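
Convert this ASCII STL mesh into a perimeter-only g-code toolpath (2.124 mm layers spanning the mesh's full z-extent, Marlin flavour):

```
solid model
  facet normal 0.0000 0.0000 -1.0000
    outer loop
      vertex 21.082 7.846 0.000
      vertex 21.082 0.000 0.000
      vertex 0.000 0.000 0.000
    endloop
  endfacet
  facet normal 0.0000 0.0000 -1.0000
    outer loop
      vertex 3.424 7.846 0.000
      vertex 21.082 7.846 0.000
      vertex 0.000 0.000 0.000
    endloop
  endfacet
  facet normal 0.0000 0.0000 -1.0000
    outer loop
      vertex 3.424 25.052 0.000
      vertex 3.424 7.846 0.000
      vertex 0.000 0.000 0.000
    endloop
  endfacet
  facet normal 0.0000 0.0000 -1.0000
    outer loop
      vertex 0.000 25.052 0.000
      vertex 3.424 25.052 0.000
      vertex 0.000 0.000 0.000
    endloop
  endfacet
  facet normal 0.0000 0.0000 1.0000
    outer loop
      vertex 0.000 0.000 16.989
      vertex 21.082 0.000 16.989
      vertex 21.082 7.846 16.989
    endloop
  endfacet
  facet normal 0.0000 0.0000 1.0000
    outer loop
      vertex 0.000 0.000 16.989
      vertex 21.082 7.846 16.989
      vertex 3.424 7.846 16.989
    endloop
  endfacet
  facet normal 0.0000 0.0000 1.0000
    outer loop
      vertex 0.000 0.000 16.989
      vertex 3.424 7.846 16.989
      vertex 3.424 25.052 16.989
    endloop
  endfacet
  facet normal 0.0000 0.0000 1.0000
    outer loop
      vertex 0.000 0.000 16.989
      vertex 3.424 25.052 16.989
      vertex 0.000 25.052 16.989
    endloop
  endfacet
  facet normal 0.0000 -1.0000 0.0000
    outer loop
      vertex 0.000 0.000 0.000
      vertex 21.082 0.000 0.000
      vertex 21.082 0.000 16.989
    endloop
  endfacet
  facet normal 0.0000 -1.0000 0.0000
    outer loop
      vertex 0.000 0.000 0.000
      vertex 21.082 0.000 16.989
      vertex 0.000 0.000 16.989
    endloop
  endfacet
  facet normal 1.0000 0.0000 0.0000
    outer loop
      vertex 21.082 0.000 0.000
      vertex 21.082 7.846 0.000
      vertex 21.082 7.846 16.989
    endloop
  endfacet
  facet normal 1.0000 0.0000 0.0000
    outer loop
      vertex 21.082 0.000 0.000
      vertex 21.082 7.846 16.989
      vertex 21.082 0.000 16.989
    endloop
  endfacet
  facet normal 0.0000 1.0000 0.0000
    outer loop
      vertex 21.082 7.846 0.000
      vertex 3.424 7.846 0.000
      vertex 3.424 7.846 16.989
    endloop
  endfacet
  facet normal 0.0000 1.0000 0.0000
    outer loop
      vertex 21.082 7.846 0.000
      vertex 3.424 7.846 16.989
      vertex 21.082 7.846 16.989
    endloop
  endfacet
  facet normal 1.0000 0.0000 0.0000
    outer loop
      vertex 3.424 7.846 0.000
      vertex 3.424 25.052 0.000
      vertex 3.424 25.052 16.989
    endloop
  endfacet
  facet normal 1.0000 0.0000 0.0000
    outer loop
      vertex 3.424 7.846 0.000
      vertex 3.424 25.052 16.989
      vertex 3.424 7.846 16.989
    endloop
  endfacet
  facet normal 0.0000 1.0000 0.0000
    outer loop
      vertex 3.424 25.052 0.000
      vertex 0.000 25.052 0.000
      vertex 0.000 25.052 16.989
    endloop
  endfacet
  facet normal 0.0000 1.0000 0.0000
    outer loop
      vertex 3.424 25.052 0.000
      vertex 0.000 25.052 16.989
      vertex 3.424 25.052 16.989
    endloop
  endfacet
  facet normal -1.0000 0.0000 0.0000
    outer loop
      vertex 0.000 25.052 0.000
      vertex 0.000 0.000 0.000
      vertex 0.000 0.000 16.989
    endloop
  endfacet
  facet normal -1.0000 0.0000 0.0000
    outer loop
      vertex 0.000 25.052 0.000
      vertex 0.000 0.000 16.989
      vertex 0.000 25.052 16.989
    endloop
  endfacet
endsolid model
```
; perimeter-only toolpath
G21 ; units = mm
G90 ; absolute positioning
G28 ; home
; layer 1
G0 Z2.124
G0 X0.000 Y0.000
G1 X21.082 Y0.000
G1 X21.082 Y7.846
G1 X3.424 Y7.846
G1 X3.424 Y25.052
G1 X0.000 Y25.052
G1 X0.000 Y0.000
; layer 2
G0 Z4.247
G0 X0.000 Y0.000
G1 X21.082 Y0.000
G1 X21.082 Y7.846
G1 X3.424 Y7.846
G1 X3.424 Y25.052
G1 X0.000 Y25.052
G1 X0.000 Y0.000
; layer 3
G0 Z6.371
G0 X0.000 Y0.000
G1 X21.082 Y0.000
G1 X21.082 Y7.846
G1 X3.424 Y7.846
G1 X3.424 Y25.052
G1 X0.000 Y25.052
G1 X0.000 Y0.000
; layer 4
G0 Z8.495
G0 X0.000 Y0.000
G1 X21.082 Y0.000
G1 X21.082 Y7.846
G1 X3.424 Y7.846
G1 X3.424 Y25.052
G1 X0.000 Y25.052
G1 X0.000 Y0.000
; layer 5
G0 Z10.618
G0 X0.000 Y0.000
G1 X21.082 Y0.000
G1 X21.082 Y7.846
G1 X3.424 Y7.846
G1 X3.424 Y25.052
G1 X0.000 Y25.052
G1 X0.000 Y0.000
; layer 6
G0 Z12.742
G0 X0.000 Y0.000
G1 X21.082 Y0.000
G1 X21.082 Y7.846
G1 X3.424 Y7.846
G1 X3.424 Y25.052
G1 X0.000 Y25.052
G1 X0.000 Y0.000
; layer 7
G0 Z14.865
G0 X0.000 Y0.000
G1 X21.082 Y0.000
G1 X21.082 Y7.846
G1 X3.424 Y7.846
G1 X3.424 Y25.052
G1 X0.000 Y25.052
G1 X0.000 Y0.000
; layer 8
G0 Z16.989
G0 X0.000 Y0.000
G1 X21.082 Y0.000
G1 X21.082 Y7.846
G1 X3.424 Y7.846
G1 X3.424 Y25.052
G1 X0.000 Y25.052
G1 X0.000 Y0.000
M2 ; end

The solid is an L-shaped prism: outer 21.1 × 25.1 mm, arm thicknesses ≈ 7.85 mm (horizontal) and 3.42 mm (vertical), extruded 17 mm in z. Slicing at Δz = 2.124 mm — 8 equal slices spanning the solid's height, so layer i sits at z = i·h/8 — gives 8 non-empty perimeters. Each is a 6-segment closed polygon; G0 lifts to the layer z and rapids to the start vertex, then G1 traces the edges.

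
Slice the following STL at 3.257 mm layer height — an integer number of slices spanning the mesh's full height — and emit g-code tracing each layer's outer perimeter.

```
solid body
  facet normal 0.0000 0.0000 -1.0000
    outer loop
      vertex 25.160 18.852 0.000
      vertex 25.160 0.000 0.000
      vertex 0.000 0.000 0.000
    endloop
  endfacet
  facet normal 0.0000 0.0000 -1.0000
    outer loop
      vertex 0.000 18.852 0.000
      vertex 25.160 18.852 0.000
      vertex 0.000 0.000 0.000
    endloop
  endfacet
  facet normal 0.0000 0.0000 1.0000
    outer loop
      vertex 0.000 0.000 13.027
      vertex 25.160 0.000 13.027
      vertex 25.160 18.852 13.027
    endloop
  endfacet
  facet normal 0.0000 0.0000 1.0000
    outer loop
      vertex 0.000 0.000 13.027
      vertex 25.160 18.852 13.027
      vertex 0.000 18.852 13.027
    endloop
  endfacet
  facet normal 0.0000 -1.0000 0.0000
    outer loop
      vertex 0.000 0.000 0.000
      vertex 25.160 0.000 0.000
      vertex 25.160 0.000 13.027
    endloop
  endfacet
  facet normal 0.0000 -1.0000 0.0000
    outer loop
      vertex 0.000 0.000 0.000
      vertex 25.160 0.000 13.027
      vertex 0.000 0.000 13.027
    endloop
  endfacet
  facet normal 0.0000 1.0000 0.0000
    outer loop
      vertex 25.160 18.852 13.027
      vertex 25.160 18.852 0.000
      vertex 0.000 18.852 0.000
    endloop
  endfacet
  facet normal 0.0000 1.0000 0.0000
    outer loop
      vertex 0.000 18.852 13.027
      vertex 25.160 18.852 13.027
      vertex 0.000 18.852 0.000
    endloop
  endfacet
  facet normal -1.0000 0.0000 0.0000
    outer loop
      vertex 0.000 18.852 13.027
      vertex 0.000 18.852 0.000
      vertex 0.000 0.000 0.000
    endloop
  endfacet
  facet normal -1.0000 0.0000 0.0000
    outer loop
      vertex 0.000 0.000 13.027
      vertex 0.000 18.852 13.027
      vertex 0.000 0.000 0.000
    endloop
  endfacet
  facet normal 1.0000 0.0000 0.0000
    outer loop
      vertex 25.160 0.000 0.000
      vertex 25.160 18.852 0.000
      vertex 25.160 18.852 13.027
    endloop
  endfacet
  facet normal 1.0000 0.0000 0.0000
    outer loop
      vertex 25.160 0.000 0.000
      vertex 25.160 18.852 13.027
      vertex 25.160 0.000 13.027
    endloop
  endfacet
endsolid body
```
; perimeter-only toolpath
G21 ; units = mm
G90 ; absolute positioning
G28 ; home
; layer 1
G0 Z3.257
G0 X0.000 Y0.000
G1 X25.160 Y0.000
G1 X25.160 Y18.852
G1 X0.000 Y18.852
G1 X0.000 Y0.000
; layer 2
G0 Z6.513
G0 X0.000 Y0.000
G1 X25.160 Y0.000
G1 X25.160 Y18.852
G1 X0.000 Y18.852
G1 X0.000 Y0.000
; layer 3
G0 Z9.770
G0 X0.000 Y0.000
G1 X25.160 Y0.000
G1 X25.160 Y18.852
G1 X0.000 Y18.852
G1 X0.000 Y0.000
; layer 4
G0 Z13.027
G0 X0.000 Y0.000
G1 X25.160 Y0.000
G1 X25.160 Y18.852
G1 X0.000 Y18.852
G1 X0.000 Y0.000
M2 ; end

The solid is a rectangular box, roughly 25.2 × 18.9 mm footprint and 13 mm tall. Slicing at Δz = 3.257 mm — 4 equal slices spanning the solid's height, so layer i sits at z = i·h/4 — gives 4 non-empty perimeters. Each is a 4-segment closed polygon; G0 lifts to the layer z and rapids to the start vertex, then G1 traces the edges.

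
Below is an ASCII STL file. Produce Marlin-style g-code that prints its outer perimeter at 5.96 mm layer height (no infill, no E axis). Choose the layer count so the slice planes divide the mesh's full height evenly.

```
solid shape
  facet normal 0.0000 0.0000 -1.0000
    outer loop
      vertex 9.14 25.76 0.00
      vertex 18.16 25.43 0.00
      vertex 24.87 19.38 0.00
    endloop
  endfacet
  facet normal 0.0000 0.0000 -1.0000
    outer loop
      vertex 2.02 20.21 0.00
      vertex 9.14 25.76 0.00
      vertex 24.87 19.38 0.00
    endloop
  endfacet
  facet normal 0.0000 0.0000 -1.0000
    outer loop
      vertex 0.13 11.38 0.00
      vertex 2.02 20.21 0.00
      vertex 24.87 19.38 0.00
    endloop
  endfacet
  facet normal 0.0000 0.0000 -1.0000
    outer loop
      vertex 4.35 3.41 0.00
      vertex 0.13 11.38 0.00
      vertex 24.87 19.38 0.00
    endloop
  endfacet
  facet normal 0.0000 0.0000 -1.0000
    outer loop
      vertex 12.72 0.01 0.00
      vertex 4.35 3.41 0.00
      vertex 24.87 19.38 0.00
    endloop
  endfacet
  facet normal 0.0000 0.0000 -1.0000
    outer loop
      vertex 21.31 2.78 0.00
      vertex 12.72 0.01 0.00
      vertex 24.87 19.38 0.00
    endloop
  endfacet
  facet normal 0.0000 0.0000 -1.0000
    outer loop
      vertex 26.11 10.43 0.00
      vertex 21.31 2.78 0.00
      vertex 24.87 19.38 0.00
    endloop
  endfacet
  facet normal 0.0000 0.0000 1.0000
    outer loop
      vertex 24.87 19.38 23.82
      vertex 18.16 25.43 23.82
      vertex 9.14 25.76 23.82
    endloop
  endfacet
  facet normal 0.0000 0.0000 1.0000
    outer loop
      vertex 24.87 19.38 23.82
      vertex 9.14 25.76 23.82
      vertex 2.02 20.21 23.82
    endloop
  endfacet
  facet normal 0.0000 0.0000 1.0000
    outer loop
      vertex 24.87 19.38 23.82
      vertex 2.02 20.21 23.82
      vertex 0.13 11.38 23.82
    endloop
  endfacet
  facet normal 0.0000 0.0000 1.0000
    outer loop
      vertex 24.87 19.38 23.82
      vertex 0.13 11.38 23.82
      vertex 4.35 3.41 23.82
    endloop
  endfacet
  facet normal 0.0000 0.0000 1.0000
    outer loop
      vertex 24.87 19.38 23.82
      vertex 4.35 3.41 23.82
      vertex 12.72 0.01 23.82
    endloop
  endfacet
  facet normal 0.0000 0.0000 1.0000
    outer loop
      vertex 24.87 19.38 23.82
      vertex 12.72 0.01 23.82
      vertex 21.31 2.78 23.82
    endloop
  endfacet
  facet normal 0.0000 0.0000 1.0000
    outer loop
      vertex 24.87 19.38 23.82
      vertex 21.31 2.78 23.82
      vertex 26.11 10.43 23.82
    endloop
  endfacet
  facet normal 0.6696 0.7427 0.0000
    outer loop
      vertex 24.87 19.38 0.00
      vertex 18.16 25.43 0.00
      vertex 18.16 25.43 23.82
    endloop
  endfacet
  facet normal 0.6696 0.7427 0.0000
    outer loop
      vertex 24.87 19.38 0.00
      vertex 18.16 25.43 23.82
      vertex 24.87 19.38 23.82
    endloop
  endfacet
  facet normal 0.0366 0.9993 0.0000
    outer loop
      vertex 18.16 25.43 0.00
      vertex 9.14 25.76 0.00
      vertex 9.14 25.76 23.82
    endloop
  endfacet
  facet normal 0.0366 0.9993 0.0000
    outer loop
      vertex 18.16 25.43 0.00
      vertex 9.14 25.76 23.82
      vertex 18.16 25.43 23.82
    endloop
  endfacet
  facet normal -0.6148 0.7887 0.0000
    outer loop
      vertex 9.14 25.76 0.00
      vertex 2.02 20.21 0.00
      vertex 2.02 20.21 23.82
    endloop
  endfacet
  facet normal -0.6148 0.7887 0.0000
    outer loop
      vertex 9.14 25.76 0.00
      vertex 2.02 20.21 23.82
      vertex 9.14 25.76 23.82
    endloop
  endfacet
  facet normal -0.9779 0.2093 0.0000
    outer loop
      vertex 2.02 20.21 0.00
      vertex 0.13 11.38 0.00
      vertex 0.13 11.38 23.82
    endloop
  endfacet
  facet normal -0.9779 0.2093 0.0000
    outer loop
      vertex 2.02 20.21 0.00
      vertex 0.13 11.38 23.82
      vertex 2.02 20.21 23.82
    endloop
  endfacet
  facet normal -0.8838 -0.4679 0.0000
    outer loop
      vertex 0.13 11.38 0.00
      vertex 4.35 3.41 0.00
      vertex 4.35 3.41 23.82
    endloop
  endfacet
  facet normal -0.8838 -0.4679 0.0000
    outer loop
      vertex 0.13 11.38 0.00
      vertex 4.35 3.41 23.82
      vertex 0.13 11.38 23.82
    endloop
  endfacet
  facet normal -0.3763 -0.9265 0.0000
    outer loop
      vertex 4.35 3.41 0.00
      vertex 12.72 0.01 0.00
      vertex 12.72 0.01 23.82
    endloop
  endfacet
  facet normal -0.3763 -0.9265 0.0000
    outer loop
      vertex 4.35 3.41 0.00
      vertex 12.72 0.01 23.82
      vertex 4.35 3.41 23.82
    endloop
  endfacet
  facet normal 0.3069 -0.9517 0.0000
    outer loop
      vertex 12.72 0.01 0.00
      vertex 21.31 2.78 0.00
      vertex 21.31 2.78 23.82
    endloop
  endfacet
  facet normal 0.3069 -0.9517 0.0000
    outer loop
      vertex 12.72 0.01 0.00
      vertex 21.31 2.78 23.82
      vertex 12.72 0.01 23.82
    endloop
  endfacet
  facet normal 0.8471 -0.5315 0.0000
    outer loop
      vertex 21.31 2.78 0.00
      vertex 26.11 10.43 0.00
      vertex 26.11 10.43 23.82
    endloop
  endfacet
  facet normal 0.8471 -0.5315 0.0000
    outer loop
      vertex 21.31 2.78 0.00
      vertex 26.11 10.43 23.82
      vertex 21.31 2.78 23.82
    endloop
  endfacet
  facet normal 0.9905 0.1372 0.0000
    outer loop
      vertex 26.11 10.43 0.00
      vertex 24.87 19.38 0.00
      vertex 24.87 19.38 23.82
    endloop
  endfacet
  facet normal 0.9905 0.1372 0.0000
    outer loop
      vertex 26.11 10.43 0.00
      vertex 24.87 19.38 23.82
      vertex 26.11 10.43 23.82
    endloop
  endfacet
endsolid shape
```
; perimeter-only toolpath
G21 ; units = mm
G90 ; absolute positioning
G28 ; home
; layer 1
G0 Z5.96
G0 X24.87 Y19.38
G1 X18.16 Y25.43
G1 X9.14 Y25.76
G1 X2.02 Y20.21
G1 X0.13 Y11.38
G1 X4.35 Y3.41
G1 X12.72 Y0.01
G1 X21.31 Y2.78
G1 X26.11 Y10.43
G1 X24.87 Y19.38
; layer 2
G0 Z11.91
G0 X24.87 Y19.38
G1 X18.16 Y25.43
G1 X9.14 Y25.76
G1 X2.02 Y20.21
G1 X0.13 Y11.38
G1 X4.35 Y3.41
G1 X12.72 Y0.01
G1 X21.31 Y2.78
G1 X26.11 Y10.43
G1 X24.87 Y19.38
; layer 3
G0 Z17.87
G0 X24.87 Y19.38
G1 X18.16 Y25.43
G1 X9.14 Y25.76
G1 X2.02 Y20.21
G1 X0.13 Y11.38
G1 X4.35 Y3.41
G1 X12.72 Y0.01
G1 X21.31 Y2.78
G1 X26.11 Y10.43
G1 X24.87 Y19.38
; layer 4
G0 Z23.82
G0 X24.87 Y19.38
G1 X18.16 Y25.43
G1 X9.14 Y25.76
G1 X2.02 Y20.21
G1 X0.13 Y11.38
G1 X4.35 Y3.41
G1 X12.72 Y0.01
G1 X21.31 Y2.78
G1 X26.11 Y10.43
G1 X24.87 Y19.38
M2 ; end

The solid is a regular 9-sided prism (a cylinder approximated with 9 flat sides), circumscribed radius ≈ 13.2 mm, height ≈ 23.8 mm. Slicing at Δz = 5.96 mm — 4 equal slices spanning the solid's height, so layer i sits at z = i·h/4 — gives 4 non-empty perimeters. Each is a 9-segment closed polygon; G0 lifts to the layer z and rapids to the start vertex, then G1 traces the edges.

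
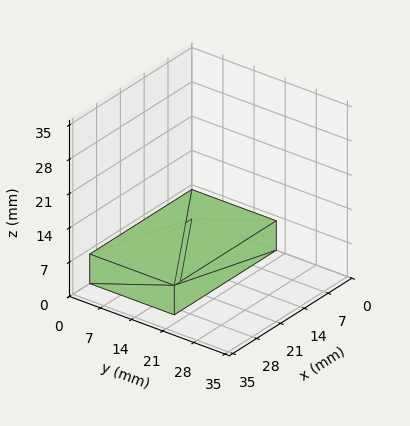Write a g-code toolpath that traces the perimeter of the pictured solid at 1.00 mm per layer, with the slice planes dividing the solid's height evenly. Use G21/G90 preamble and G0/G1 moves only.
Reading the render: the shape is a rectangular box, roughly 30 × 19 mm footprint and 6 mm tall (dimensions read to the nearest mm from the axis ticks). For the g-code, the solid's height is divided into equal slices at the stated Δz and each level perimeter traced with G1 moves after a G0 lift.

; perimeter-only toolpath
G21 ; units = mm
G90 ; absolute positioning
G28 ; home
; layer 1
G0 Z1.00
G0 X0.00 Y0.00
G1 X30.00 Y0.00
G1 X30.00 Y19.00
G1 X0.00 Y19.00
G1 X0.00 Y0.00
; layer 2
G0 Z2.00
G0 X0.00 Y0.00
G1 X30.00 Y0.00
G1 X30.00 Y19.00
G1 X0.00 Y19.00
G1 X0.00 Y0.00
; layer 3
G0 Z3.00
G0 X0.00 Y0.00
G1 X30.00 Y0.00
G1 X30.00 Y19.00
G1 X0.00 Y19.00
G1 X0.00 Y0.00
; layer 4
G0 Z4.00
G0 X0.00 Y0.00
G1 X30.00 Y0.00
G1 X30.00 Y19.00
G1 X0.00 Y19.00
G1 X0.00 Y0.00
; layer 5
G0 Z5.00
G0 X0.00 Y0.00
G1 X30.00 Y0.00
G1 X30.00 Y19.00
G1 X0.00 Y19.00
G1 X0.00 Y0.00
; layer 6
G0 Z6.00
G0 X0.00 Y0.00
G1 X30.00 Y0.00
G1 X30.00 Y19.00
G1 X0.00 Y19.00
G1 X0.00 Y0.00
M2 ; end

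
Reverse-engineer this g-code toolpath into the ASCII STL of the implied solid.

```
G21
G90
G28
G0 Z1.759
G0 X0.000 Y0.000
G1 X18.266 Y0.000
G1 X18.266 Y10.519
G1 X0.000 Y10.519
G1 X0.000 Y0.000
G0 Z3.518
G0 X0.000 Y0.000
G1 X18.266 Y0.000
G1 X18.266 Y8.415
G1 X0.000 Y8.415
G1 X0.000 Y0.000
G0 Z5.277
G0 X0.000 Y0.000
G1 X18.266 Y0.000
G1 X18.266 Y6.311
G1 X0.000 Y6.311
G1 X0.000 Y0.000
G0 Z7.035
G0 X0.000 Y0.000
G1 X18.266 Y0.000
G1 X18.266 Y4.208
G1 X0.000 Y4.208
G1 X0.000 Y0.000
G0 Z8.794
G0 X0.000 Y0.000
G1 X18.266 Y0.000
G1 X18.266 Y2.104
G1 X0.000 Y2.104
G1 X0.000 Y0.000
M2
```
solid part
  facet normal 0.0000 0.0000 -1.0000
    outer loop
      vertex 18.266 12.623 0.000
      vertex 18.266 0.000 0.000
      vertex 0.000 0.000 0.000
    endloop
  endfacet
  facet normal 0.0000 0.0000 -1.0000
    outer loop
      vertex 0.000 12.623 0.000
      vertex 18.266 12.623 0.000
      vertex 0.000 0.000 0.000
    endloop
  endfacet
  facet normal 0.0000 -1.0000 0.0000
    outer loop
      vertex 0.000 0.000 0.000
      vertex 18.266 0.000 0.000
      vertex 18.266 0.000 10.553
    endloop
  endfacet
  facet normal 0.0000 -1.0000 0.0000
    outer loop
      vertex 0.000 0.000 0.000
      vertex 18.266 0.000 10.553
      vertex 0.000 0.000 10.553
    endloop
  endfacet
  facet normal 0.0000 0.6414 0.7672
    outer loop
      vertex 0.000 0.000 10.553
      vertex 18.266 0.000 10.553
      vertex 18.266 12.623 0.000
    endloop
  endfacet
  facet normal 0.0000 0.6414 0.7672
    outer loop
      vertex 0.000 0.000 10.553
      vertex 18.266 12.623 0.000
      vertex 0.000 12.623 0.000
    endloop
  endfacet
  facet normal -1.0000 0.0000 0.0000
    outer loop
      vertex 0.000 0.000 10.553
      vertex 0.000 12.623 0.000
      vertex 0.000 0.000 0.000
    endloop
  endfacet
  facet normal 1.0000 0.0000 0.0000
    outer loop
      vertex 18.266 0.000 0.000
      vertex 18.266 12.623 0.000
      vertex 18.266 0.000 10.553
    endloop
  endfacet
endsolid part

The G0 Z moves step by Δz≈1.759 mm. The G1 loops shrink linearly with z, so the solid tapers from its base footprint up to z≈10.6. Closing with a flat bottom cap and the tapered top and triangulating gives 8 facets — a wedge (ramp): 18.3 × 12.6 mm base, rising to 10.6 mm along the y=0 edge and sloping linearly to z=0 at y=12.6.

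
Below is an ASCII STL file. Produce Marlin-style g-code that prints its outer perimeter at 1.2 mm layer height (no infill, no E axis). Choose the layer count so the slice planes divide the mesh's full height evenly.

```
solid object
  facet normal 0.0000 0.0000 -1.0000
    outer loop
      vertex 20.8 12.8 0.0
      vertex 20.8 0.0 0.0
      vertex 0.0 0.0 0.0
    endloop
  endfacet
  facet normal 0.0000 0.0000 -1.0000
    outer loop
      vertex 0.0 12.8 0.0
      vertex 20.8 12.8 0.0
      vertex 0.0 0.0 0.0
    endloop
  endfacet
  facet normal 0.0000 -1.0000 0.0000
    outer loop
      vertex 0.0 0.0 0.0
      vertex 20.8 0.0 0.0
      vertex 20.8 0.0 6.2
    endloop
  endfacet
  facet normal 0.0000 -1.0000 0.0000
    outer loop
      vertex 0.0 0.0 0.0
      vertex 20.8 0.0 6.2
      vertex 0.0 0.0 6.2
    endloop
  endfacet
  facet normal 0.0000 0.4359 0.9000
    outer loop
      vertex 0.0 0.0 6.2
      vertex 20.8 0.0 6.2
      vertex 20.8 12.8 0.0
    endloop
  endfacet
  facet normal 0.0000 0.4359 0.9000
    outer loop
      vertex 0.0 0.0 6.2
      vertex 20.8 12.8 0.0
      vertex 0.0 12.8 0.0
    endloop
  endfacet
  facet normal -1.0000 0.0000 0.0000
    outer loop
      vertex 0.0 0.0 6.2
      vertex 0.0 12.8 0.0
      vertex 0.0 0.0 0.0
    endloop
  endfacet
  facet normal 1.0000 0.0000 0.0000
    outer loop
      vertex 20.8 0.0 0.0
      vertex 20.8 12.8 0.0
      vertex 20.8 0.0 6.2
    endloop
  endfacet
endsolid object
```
; perimeter-only toolpath
G21 ; units = mm
G90 ; absolute positioning
G28 ; home
; layer 1
G0 Z1.2
G0 X0.0 Y0.0
G1 X20.8 Y0.0
G1 X20.8 Y10.2
G1 X0.0 Y10.2
G1 X0.0 Y0.0
; layer 2
G0 Z2.5
G0 X0.0 Y0.0
G1 X20.8 Y0.0
G1 X20.8 Y7.7
G1 X0.0 Y7.7
G1 X0.0 Y0.0
; layer 3
G0 Z3.7
G0 X0.0 Y0.0
G1 X20.8 Y0.0
G1 X20.8 Y5.1
G1 X0.0 Y5.1
G1 X0.0 Y0.0
; layer 4
G0 Z5.0
G0 X0.0 Y0.0
G1 X20.8 Y0.0
G1 X20.8 Y2.6
G1 X0.0 Y2.6
G1 X0.0 Y0.0
M2 ; end

The solid is a wedge (ramp): 20.8 × 12.8 mm base, rising to 6.2 mm along the y=0 edge and sloping linearly to z=0 at y=12.8. Slicing at Δz = 1.2 mm — 5 equal slices spanning the solid's height, so layer i sits at z = i·h/5 — gives 4 non-empty perimeters. Each is a 4-segment closed polygon; G0 lifts to the layer z and rapids to the start vertex, then G1 traces the edges. The cross-section shrinks linearly with z (the slice at the apex is degenerate and omitted).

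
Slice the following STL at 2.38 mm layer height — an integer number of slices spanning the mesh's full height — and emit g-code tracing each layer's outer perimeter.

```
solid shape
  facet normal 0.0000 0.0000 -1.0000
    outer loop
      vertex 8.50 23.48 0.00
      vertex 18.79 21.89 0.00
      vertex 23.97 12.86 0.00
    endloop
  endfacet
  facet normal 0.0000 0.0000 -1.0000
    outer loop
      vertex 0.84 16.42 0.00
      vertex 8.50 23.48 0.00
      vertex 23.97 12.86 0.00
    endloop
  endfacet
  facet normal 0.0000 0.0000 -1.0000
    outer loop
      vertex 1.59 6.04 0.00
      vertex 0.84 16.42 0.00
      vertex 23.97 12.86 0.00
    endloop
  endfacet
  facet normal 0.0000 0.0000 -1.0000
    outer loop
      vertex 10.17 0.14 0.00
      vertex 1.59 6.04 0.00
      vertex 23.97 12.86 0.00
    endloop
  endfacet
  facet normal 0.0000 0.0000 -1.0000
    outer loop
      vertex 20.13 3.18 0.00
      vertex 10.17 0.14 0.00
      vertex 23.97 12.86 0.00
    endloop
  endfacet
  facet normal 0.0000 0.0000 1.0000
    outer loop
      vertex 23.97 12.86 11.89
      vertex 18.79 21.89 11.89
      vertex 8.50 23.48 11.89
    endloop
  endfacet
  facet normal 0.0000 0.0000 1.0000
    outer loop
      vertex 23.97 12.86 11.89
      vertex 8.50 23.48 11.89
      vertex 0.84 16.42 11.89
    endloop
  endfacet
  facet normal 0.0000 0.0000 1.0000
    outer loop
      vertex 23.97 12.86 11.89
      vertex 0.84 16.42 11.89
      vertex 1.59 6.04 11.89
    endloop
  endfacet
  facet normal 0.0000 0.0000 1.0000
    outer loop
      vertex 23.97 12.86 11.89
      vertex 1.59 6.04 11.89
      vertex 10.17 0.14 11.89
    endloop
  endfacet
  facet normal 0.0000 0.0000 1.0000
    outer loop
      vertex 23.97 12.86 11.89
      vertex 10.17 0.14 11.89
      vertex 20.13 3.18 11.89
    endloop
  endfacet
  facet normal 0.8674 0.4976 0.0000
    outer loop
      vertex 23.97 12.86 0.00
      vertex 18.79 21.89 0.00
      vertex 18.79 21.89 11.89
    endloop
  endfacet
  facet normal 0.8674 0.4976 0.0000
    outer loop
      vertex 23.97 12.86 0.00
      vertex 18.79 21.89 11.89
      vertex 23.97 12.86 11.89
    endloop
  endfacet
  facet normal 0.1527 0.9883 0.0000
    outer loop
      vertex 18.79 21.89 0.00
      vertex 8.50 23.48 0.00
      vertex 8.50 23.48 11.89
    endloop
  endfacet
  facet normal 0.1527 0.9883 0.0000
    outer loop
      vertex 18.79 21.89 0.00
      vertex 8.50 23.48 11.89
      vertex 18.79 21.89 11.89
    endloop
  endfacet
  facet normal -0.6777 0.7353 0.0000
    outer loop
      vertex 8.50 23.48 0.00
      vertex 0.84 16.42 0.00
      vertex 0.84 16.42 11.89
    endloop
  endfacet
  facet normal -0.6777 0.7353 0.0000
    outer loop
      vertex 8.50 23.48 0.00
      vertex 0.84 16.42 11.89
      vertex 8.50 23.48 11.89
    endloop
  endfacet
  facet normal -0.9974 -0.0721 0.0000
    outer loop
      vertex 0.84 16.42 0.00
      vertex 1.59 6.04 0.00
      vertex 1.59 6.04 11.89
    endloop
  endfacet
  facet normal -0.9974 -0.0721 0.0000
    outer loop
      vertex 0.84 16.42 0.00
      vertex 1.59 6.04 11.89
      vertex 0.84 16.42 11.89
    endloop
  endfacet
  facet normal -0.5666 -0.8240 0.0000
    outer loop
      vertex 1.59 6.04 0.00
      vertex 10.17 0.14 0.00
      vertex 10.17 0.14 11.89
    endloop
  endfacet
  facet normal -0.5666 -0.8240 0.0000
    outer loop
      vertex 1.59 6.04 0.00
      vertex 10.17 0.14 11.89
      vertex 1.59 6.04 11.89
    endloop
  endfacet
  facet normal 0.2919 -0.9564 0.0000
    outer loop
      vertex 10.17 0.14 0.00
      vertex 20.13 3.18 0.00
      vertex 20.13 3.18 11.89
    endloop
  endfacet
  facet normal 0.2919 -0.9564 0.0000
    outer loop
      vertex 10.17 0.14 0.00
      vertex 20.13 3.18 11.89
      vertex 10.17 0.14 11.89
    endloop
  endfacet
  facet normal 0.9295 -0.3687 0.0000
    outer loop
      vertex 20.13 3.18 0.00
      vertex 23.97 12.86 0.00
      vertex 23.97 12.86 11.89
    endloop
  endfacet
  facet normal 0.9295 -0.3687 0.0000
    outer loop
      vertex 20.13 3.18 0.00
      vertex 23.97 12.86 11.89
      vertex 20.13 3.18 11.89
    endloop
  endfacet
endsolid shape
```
; perimeter-only toolpath
G21 ; units = mm
G90 ; absolute positioning
G28 ; home
; layer 1
G0 Z2.38
G0 X23.97 Y12.86
G1 X18.79 Y21.89
G1 X8.50 Y23.48
G1 X0.84 Y16.42
G1 X1.59 Y6.04
G1 X10.17 Y0.14
G1 X20.13 Y3.18
G1 X23.97 Y12.86
; layer 2
G0 Z4.76
G0 X23.97 Y12.86
G1 X18.79 Y21.89
G1 X8.50 Y23.48
G1 X0.84 Y16.42
G1 X1.59 Y6.04
G1 X10.17 Y0.14
G1 X20.13 Y3.18
G1 X23.97 Y12.86
; layer 3
G0 Z7.13
G0 X23.97 Y12.86
G1 X18.79 Y21.89
G1 X8.50 Y23.48
G1 X0.84 Y16.42
G1 X1.59 Y6.04
G1 X10.17 Y0.14
G1 X20.13 Y3.18
G1 X23.97 Y12.86
; layer 4
G0 Z9.51
G0 X23.97 Y12.86
G1 X18.79 Y21.89
G1 X8.50 Y23.48
G1 X0.84 Y16.42
G1 X1.59 Y6.04
G1 X10.17 Y0.14
G1 X20.13 Y3.18
G1 X23.97 Y12.86
; layer 5
G0 Z11.89
G0 X23.97 Y12.86
G1 X18.79 Y21.89
G1 X8.50 Y23.48
G1 X0.84 Y16.42
G1 X1.59 Y6.04
G1 X10.17 Y0.14
G1 X20.13 Y3.18
G1 X23.97 Y12.86
M2 ; end

The solid is a regular 7-sided prism (a cylinder approximated with 7 flat sides), circumscribed radius ≈ 12 mm, height ≈ 11.9 mm. Slicing at Δz = 2.38 mm — 5 equal slices spanning the solid's height, so layer i sits at z = i·h/5 — gives 5 non-empty perimeters. Each is a 7-segment closed polygon; G0 lifts to the layer z and rapids to the start vertex, then G1 traces the edges.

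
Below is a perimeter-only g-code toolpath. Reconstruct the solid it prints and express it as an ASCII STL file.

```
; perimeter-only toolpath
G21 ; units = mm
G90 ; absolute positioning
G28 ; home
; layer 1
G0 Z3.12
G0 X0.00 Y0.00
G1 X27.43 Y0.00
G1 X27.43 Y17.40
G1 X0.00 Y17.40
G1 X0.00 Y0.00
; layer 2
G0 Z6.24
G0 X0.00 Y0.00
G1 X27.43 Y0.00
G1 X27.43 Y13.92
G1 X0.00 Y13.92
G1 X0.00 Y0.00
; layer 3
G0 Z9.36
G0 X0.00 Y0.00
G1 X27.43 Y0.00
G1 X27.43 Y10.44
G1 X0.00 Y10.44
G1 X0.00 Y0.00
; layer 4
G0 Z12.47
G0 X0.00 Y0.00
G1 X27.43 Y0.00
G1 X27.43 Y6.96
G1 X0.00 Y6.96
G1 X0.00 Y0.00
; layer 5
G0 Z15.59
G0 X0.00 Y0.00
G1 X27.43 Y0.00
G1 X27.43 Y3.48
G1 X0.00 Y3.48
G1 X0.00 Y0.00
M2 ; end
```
solid part
  facet normal 0.0000 0.0000 -1.0000
    outer loop
      vertex 27.43 20.88 0.00
      vertex 27.43 0.00 0.00
      vertex 0.00 0.00 0.00
    endloop
  endfacet
  facet normal 0.0000 0.0000 -1.0000
    outer loop
      vertex 0.00 20.88 0.00
      vertex 27.43 20.88 0.00
      vertex 0.00 0.00 0.00
    endloop
  endfacet
  facet normal 0.0000 -1.0000 0.0000
    outer loop
      vertex 0.00 0.00 0.00
      vertex 27.43 0.00 0.00
      vertex 27.43 0.00 18.71
    endloop
  endfacet
  facet normal 0.0000 -1.0000 0.0000
    outer loop
      vertex 0.00 0.00 0.00
      vertex 27.43 0.00 18.71
      vertex 0.00 0.00 18.71
    endloop
  endfacet
  facet normal 0.0000 0.6673 0.7447
    outer loop
      vertex 0.00 0.00 18.71
      vertex 27.43 0.00 18.71
      vertex 27.43 20.88 0.00
    endloop
  endfacet
  facet normal 0.0000 0.6673 0.7447
    outer loop
      vertex 0.00 0.00 18.71
      vertex 27.43 20.88 0.00
      vertex 0.00 20.88 0.00
    endloop
  endfacet
  facet normal -1.0000 0.0000 0.0000
    outer loop
      vertex 0.00 0.00 18.71
      vertex 0.00 20.88 0.00
      vertex 0.00 0.00 0.00
    endloop
  endfacet
  facet normal 1.0000 0.0000 0.0000
    outer loop
      vertex 27.43 0.00 0.00
      vertex 27.43 20.88 0.00
      vertex 27.43 0.00 18.71
    endloop
  endfacet
endsolid part

The G0 Z moves step by Δz≈3.12 mm. The G1 loops shrink linearly with z, so the solid tapers from its base footprint up to z≈18.7. Closing with a flat bottom cap and the tapered top and triangulating gives 8 facets — a wedge (ramp): 27.4 × 20.9 mm base, rising to 18.7 mm along the y=0 edge and sloping linearly to z=0 at y=20.9.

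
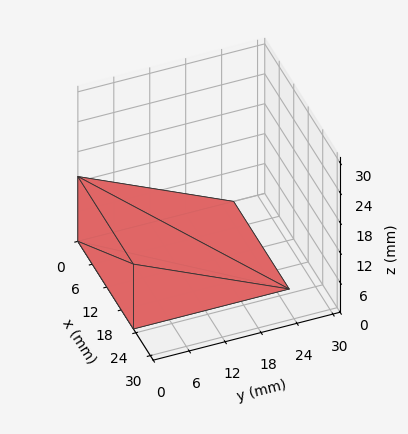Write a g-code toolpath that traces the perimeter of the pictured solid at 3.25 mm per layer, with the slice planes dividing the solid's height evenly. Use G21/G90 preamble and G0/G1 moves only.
Reading the render: the shape is a wedge (ramp): 23 × 26 mm base, rising to 13 mm along the y=0 edge and sloping linearly to z=0 at y=26 (dimensions read to the nearest mm from the axis ticks). For the g-code, the solid's height is divided into equal slices at the stated Δz and each level perimeter traced with G1 moves after a G0 lift.

; perimeter-only toolpath
G21 ; units = mm
G90 ; absolute positioning
G28 ; home
; layer 1
G0 Z3.25
G0 X0.00 Y0.00
G1 X23.00 Y0.00
G1 X23.00 Y19.50
G1 X0.00 Y19.50
G1 X0.00 Y0.00
; layer 2
G0 Z6.50
G0 X0.00 Y0.00
G1 X23.00 Y0.00
G1 X23.00 Y13.00
G1 X0.00 Y13.00
G1 X0.00 Y0.00
; layer 3
G0 Z9.75
G0 X0.00 Y0.00
G1 X23.00 Y0.00
G1 X23.00 Y6.50
G1 X0.00 Y6.50
G1 X0.00 Y0.00
M2 ; end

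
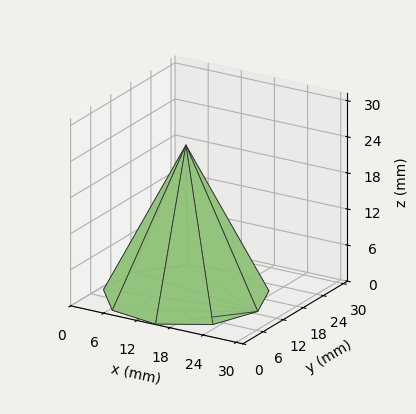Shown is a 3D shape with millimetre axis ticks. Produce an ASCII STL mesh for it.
Reading the render: the shape is a regular 9-sided pyramid, base circumscribed radius ≈ 13 mm, apex at z ≈ 25 mm (dimensions read to the nearest mm from the axis ticks). For the STL, each face is triangulated and given an outward normal.

solid part
  facet normal 0.0000 0.0000 -1.0000
    outer loop
      vertex 15.26 25.80 0.00
      vertex 22.96 21.36 0.00
      vertex 26.00 13.00 0.00
    endloop
  endfacet
  facet normal 0.0000 0.0000 -1.0000
    outer loop
      vertex 6.50 24.26 0.00
      vertex 15.26 25.80 0.00
      vertex 26.00 13.00 0.00
    endloop
  endfacet
  facet normal 0.0000 0.0000 -1.0000
    outer loop
      vertex 0.78 17.45 0.00
      vertex 6.50 24.26 0.00
      vertex 26.00 13.00 0.00
    endloop
  endfacet
  facet normal 0.0000 0.0000 -1.0000
    outer loop
      vertex 0.78 8.55 0.00
      vertex 0.78 17.45 0.00
      vertex 26.00 13.00 0.00
    endloop
  endfacet
  facet normal 0.0000 0.0000 -1.0000
    outer loop
      vertex 6.50 1.74 0.00
      vertex 0.78 8.55 0.00
      vertex 26.00 13.00 0.00
    endloop
  endfacet
  facet normal 0.0000 0.0000 -1.0000
    outer loop
      vertex 15.26 0.20 0.00
      vertex 6.50 1.74 0.00
      vertex 26.00 13.00 0.00
    endloop
  endfacet
  facet normal 0.0000 0.0000 -1.0000
    outer loop
      vertex 22.96 4.64 0.00
      vertex 15.26 0.20 0.00
      vertex 26.00 13.00 0.00
    endloop
  endfacet
  facet normal 0.8444 0.3070 0.4391
    outer loop
      vertex 26.00 13.00 0.00
      vertex 22.96 21.36 0.00
      vertex 13.00 13.00 25.00
    endloop
  endfacet
  facet normal 0.4488 0.7783 0.4391
    outer loop
      vertex 22.96 21.36 0.00
      vertex 15.26 25.80 0.00
      vertex 13.00 13.00 25.00
    endloop
  endfacet
  facet normal -0.1556 0.8849 0.4390
    outer loop
      vertex 15.26 25.80 0.00
      vertex 6.50 24.26 0.00
      vertex 13.00 13.00 25.00
    endloop
  endfacet
  facet normal -0.6879 0.5778 0.4391
    outer loop
      vertex 6.50 24.26 0.00
      vertex 0.78 17.45 0.00
      vertex 13.00 13.00 25.00
    endloop
  endfacet
  facet normal -0.8984 0.0000 0.4391
    outer loop
      vertex 0.78 17.45 0.00
      vertex 0.78 8.55 0.00
      vertex 13.00 13.00 25.00
    endloop
  endfacet
  facet normal -0.6879 -0.5778 0.4391
    outer loop
      vertex 0.78 8.55 0.00
      vertex 6.50 1.74 0.00
      vertex 13.00 13.00 25.00
    endloop
  endfacet
  facet normal -0.1556 -0.8849 0.4390
    outer loop
      vertex 6.50 1.74 0.00
      vertex 15.26 0.20 0.00
      vertex 13.00 13.00 25.00
    endloop
  endfacet
  facet normal 0.4488 -0.7783 0.4391
    outer loop
      vertex 15.26 0.20 0.00
      vertex 22.96 4.64 0.00
      vertex 13.00 13.00 25.00
    endloop
  endfacet
  facet normal 0.8444 -0.3070 0.4391
    outer loop
      vertex 22.96 4.64 0.00
      vertex 26.00 13.00 0.00
      vertex 13.00 13.00 25.00
    endloop
  endfacet
endsolid part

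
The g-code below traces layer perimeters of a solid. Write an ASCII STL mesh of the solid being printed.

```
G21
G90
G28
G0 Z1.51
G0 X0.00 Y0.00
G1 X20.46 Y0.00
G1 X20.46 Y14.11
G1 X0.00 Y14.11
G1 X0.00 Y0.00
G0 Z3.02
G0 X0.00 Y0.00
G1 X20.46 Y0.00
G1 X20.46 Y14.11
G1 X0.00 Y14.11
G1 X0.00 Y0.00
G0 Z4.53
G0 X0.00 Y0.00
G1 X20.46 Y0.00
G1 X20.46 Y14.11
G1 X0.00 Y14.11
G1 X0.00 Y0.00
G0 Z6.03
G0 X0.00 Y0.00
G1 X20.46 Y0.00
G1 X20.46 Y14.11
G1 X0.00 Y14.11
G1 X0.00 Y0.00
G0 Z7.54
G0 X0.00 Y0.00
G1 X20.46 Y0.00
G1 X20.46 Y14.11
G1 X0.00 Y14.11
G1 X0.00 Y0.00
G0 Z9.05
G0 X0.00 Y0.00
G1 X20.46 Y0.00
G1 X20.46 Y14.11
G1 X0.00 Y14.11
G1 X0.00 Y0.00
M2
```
solid part
  facet normal 0.0000 0.0000 -1.0000
    outer loop
      vertex 20.46 14.11 0.00
      vertex 20.46 0.00 0.00
      vertex 0.00 0.00 0.00
    endloop
  endfacet
  facet normal 0.0000 0.0000 -1.0000
    outer loop
      vertex 0.00 14.11 0.00
      vertex 20.46 14.11 0.00
      vertex 0.00 0.00 0.00
    endloop
  endfacet
  facet normal 0.0000 0.0000 1.0000
    outer loop
      vertex 0.00 0.00 9.05
      vertex 20.46 0.00 9.05
      vertex 20.46 14.11 9.05
    endloop
  endfacet
  facet normal 0.0000 0.0000 1.0000
    outer loop
      vertex 0.00 0.00 9.05
      vertex 20.46 14.11 9.05
      vertex 0.00 14.11 9.05
    endloop
  endfacet
  facet normal 0.0000 -1.0000 0.0000
    outer loop
      vertex 0.00 0.00 0.00
      vertex 20.46 0.00 0.00
      vertex 20.46 0.00 9.05
    endloop
  endfacet
  facet normal 0.0000 -1.0000 0.0000
    outer loop
      vertex 0.00 0.00 0.00
      vertex 20.46 0.00 9.05
      vertex 0.00 0.00 9.05
    endloop
  endfacet
  facet normal 0.0000 1.0000 0.0000
    outer loop
      vertex 20.46 14.11 9.05
      vertex 20.46 14.11 0.00
      vertex 0.00 14.11 0.00
    endloop
  endfacet
  facet normal 0.0000 1.0000 0.0000
    outer loop
      vertex 0.00 14.11 9.05
      vertex 20.46 14.11 9.05
      vertex 0.00 14.11 0.00
    endloop
  endfacet
  facet normal -1.0000 0.0000 0.0000
    outer loop
      vertex 0.00 14.11 9.05
      vertex 0.00 14.11 0.00
      vertex 0.00 0.00 0.00
    endloop
  endfacet
  facet normal -1.0000 0.0000 0.0000
    outer loop
      vertex 0.00 0.00 9.05
      vertex 0.00 14.11 9.05
      vertex 0.00 0.00 0.00
    endloop
  endfacet
  facet normal 1.0000 0.0000 0.0000
    outer loop
      vertex 20.46 0.00 0.00
      vertex 20.46 14.11 0.00
      vertex 20.46 14.11 9.05
    endloop
  endfacet
  facet normal 1.0000 0.0000 0.0000
    outer loop
      vertex 20.46 0.00 0.00
      vertex 20.46 14.11 9.05
      vertex 20.46 0.00 9.05
    endloop
  endfacet
endsolid part

The G0 Z moves step by Δz≈1.51 mm. Every layer's G1 loop is the same polygon, so the solid is a straight extrusion of it from z=0 to z≈9.05. Closing with flat bottom and top caps and triangulating gives 12 facets — a rectangular box, roughly 20.5 × 14.1 mm footprint and 9.05 mm tall.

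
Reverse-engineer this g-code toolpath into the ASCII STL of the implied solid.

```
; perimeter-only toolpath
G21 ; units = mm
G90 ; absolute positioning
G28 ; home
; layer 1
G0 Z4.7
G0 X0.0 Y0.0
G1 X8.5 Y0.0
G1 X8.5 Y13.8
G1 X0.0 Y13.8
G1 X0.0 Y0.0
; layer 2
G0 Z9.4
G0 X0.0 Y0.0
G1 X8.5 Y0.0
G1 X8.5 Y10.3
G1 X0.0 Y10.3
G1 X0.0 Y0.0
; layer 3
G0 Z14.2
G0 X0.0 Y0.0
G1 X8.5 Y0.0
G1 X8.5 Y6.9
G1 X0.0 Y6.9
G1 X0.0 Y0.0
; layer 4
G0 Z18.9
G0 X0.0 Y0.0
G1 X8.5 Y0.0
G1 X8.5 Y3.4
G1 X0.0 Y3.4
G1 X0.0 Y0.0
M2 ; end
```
solid part
  facet normal 0.0000 0.0000 -1.0000
    outer loop
      vertex 8.5 17.2 0.0
      vertex 8.5 0.0 0.0
      vertex 0.0 0.0 0.0
    endloop
  endfacet
  facet normal 0.0000 0.0000 -1.0000
    outer loop
      vertex 0.0 17.2 0.0
      vertex 8.5 17.2 0.0
      vertex 0.0 0.0 0.0
    endloop
  endfacet
  facet normal 0.0000 -1.0000 0.0000
    outer loop
      vertex 0.0 0.0 0.0
      vertex 8.5 0.0 0.0
      vertex 8.5 0.0 23.6
    endloop
  endfacet
  facet normal 0.0000 -1.0000 0.0000
    outer loop
      vertex 0.0 0.0 0.0
      vertex 8.5 0.0 23.6
      vertex 0.0 0.0 23.6
    endloop
  endfacet
  facet normal 0.0000 0.8081 0.5890
    outer loop
      vertex 0.0 0.0 23.6
      vertex 8.5 0.0 23.6
      vertex 8.5 17.2 0.0
    endloop
  endfacet
  facet normal 0.0000 0.8081 0.5890
    outer loop
      vertex 0.0 0.0 23.6
      vertex 8.5 17.2 0.0
      vertex 0.0 17.2 0.0
    endloop
  endfacet
  facet normal -1.0000 0.0000 0.0000
    outer loop
      vertex 0.0 0.0 23.6
      vertex 0.0 17.2 0.0
      vertex 0.0 0.0 0.0
    endloop
  endfacet
  facet normal 1.0000 0.0000 0.0000
    outer loop
      vertex 8.5 0.0 0.0
      vertex 8.5 17.2 0.0
      vertex 8.5 0.0 23.6
    endloop
  endfacet
endsolid part

The G0 Z moves step by Δz≈4.7 mm. The G1 loops shrink linearly with z, so the solid tapers from its base footprint up to z≈23.6. Closing with a flat bottom cap and the tapered top and triangulating gives 8 facets — a wedge (ramp): 8.5 × 17.2 mm base, rising to 23.6 mm along the y=0 edge and sloping linearly to z=0 at y=17.2.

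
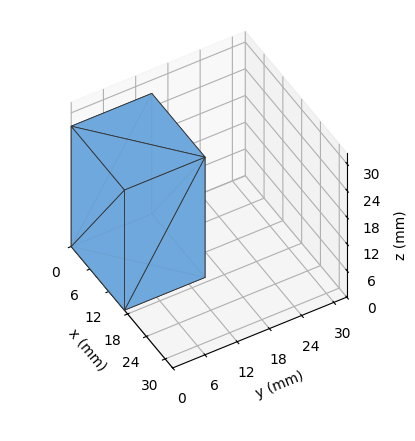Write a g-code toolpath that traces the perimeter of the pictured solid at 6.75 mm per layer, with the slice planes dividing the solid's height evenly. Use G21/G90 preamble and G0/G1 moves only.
Reading the render: the shape is a rectangular box, roughly 17 × 15 mm footprint and 27 mm tall (dimensions read to the nearest mm from the axis ticks). For the g-code, the solid's height is divided into equal slices at the stated Δz and each level perimeter traced with G1 moves after a G0 lift.

; perimeter-only toolpath
G21 ; units = mm
G90 ; absolute positioning
G28 ; home
; layer 1
G0 Z6.75
G0 X0.00 Y0.00
G1 X17.00 Y0.00
G1 X17.00 Y15.00
G1 X0.00 Y15.00
G1 X0.00 Y0.00
; layer 2
G0 Z13.50
G0 X0.00 Y0.00
G1 X17.00 Y0.00
G1 X17.00 Y15.00
G1 X0.00 Y15.00
G1 X0.00 Y0.00
; layer 3
G0 Z20.25
G0 X0.00 Y0.00
G1 X17.00 Y0.00
G1 X17.00 Y15.00
G1 X0.00 Y15.00
G1 X0.00 Y0.00
; layer 4
G0 Z27.00
G0 X0.00 Y0.00
G1 X17.00 Y0.00
G1 X17.00 Y15.00
G1 X0.00 Y15.00
G1 X0.00 Y0.00
M2 ; end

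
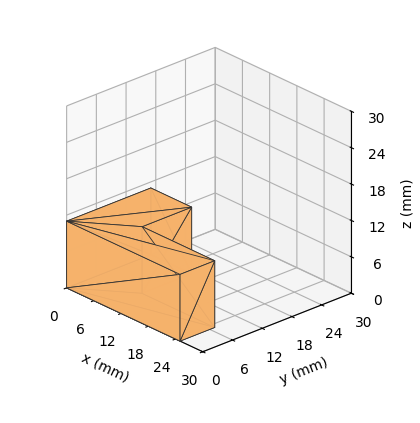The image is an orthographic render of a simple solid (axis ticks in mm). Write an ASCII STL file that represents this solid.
Reading the render: the shape is an L-shaped prism: outer 25 × 17 mm, arm thicknesses ≈ 7 mm (horizontal) and 9 mm (vertical), extruded 11 mm in z (dimensions read to the nearest mm from the axis ticks). For the STL, each face is triangulated and given an outward normal.

solid part
  facet normal 0.0000 0.0000 -1.0000
    outer loop
      vertex 25.000 7.000 0.000
      vertex 25.000 0.000 0.000
      vertex 0.000 0.000 0.000
    endloop
  endfacet
  facet normal 0.0000 0.0000 -1.0000
    outer loop
      vertex 9.000 7.000 0.000
      vertex 25.000 7.000 0.000
      vertex 0.000 0.000 0.000
    endloop
  endfacet
  facet normal 0.0000 0.0000 -1.0000
    outer loop
      vertex 9.000 17.000 0.000
      vertex 9.000 7.000 0.000
      vertex 0.000 0.000 0.000
    endloop
  endfacet
  facet normal 0.0000 0.0000 -1.0000
    outer loop
      vertex 0.000 17.000 0.000
      vertex 9.000 17.000 0.000
      vertex 0.000 0.000 0.000
    endloop
  endfacet
  facet normal 0.0000 0.0000 1.0000
    outer loop
      vertex 0.000 0.000 11.000
      vertex 25.000 0.000 11.000
      vertex 25.000 7.000 11.000
    endloop
  endfacet
  facet normal 0.0000 0.0000 1.0000
    outer loop
      vertex 0.000 0.000 11.000
      vertex 25.000 7.000 11.000
      vertex 9.000 7.000 11.000
    endloop
  endfacet
  facet normal 0.0000 0.0000 1.0000
    outer loop
      vertex 0.000 0.000 11.000
      vertex 9.000 7.000 11.000
      vertex 9.000 17.000 11.000
    endloop
  endfacet
  facet normal 0.0000 0.0000 1.0000
    outer loop
      vertex 0.000 0.000 11.000
      vertex 9.000 17.000 11.000
      vertex 0.000 17.000 11.000
    endloop
  endfacet
  facet normal 0.0000 -1.0000 0.0000
    outer loop
      vertex 0.000 0.000 0.000
      vertex 25.000 0.000 0.000
      vertex 25.000 0.000 11.000
    endloop
  endfacet
  facet normal 0.0000 -1.0000 0.0000
    outer loop
      vertex 0.000 0.000 0.000
      vertex 25.000 0.000 11.000
      vertex 0.000 0.000 11.000
    endloop
  endfacet
  facet normal 1.0000 0.0000 0.0000
    outer loop
      vertex 25.000 0.000 0.000
      vertex 25.000 7.000 0.000
      vertex 25.000 7.000 11.000
    endloop
  endfacet
  facet normal 1.0000 0.0000 0.0000
    outer loop
      vertex 25.000 0.000 0.000
      vertex 25.000 7.000 11.000
      vertex 25.000 0.000 11.000
    endloop
  endfacet
  facet normal 0.0000 1.0000 0.0000
    outer loop
      vertex 25.000 7.000 0.000
      vertex 9.000 7.000 0.000
      vertex 9.000 7.000 11.000
    endloop
  endfacet
  facet normal 0.0000 1.0000 0.0000
    outer loop
      vertex 25.000 7.000 0.000
      vertex 9.000 7.000 11.000
      vertex 25.000 7.000 11.000
    endloop
  endfacet
  facet normal 1.0000 0.0000 0.0000
    outer loop
      vertex 9.000 7.000 0.000
      vertex 9.000 17.000 0.000
      vertex 9.000 17.000 11.000
    endloop
  endfacet
  facet normal 1.0000 0.0000 0.0000
    outer loop
      vertex 9.000 7.000 0.000
      vertex 9.000 17.000 11.000
      vertex 9.000 7.000 11.000
    endloop
  endfacet
  facet normal 0.0000 1.0000 0.0000
    outer loop
      vertex 9.000 17.000 0.000
      vertex 0.000 17.000 0.000
      vertex 0.000 17.000 11.000
    endloop
  endfacet
  facet normal 0.0000 1.0000 0.0000
    outer loop
      vertex 9.000 17.000 0.000
      vertex 0.000 17.000 11.000
      vertex 9.000 17.000 11.000
    endloop
  endfacet
  facet normal -1.0000 0.0000 0.0000
    outer loop
      vertex 0.000 17.000 0.000
      vertex 0.000 0.000 0.000
      vertex 0.000 0.000 11.000
    endloop
  endfacet
  facet normal -1.0000 0.0000 0.0000
    outer loop
      vertex 0.000 17.000 0.000
      vertex 0.000 0.000 11.000
      vertex 0.000 17.000 11.000
    endloop
  endfacet
endsolid part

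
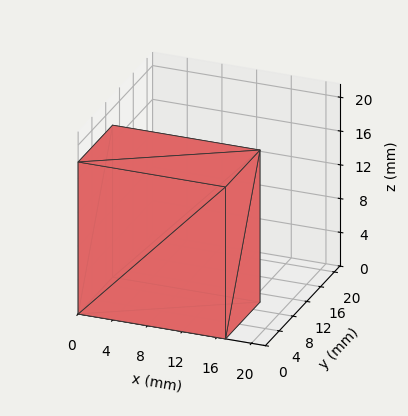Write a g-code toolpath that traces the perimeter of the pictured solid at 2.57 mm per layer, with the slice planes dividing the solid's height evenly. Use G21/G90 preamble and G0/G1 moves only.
Reading the render: the shape is a rectangular box, roughly 17 × 10 mm footprint and 18 mm tall (dimensions read to the nearest mm from the axis ticks). For the g-code, the solid's height is divided into equal slices at the stated Δz and each level perimeter traced with G1 moves after a G0 lift.

; perimeter-only toolpath
G21 ; units = mm
G90 ; absolute positioning
G28 ; home
; layer 1
G0 Z2.57
G0 X0.00 Y0.00
G1 X17.00 Y0.00
G1 X17.00 Y10.00
G1 X0.00 Y10.00
G1 X0.00 Y0.00
; layer 2
G0 Z5.14
G0 X0.00 Y0.00
G1 X17.00 Y0.00
G1 X17.00 Y10.00
G1 X0.00 Y10.00
G1 X0.00 Y0.00
; layer 3
G0 Z7.71
G0 X0.00 Y0.00
G1 X17.00 Y0.00
G1 X17.00 Y10.00
G1 X0.00 Y10.00
G1 X0.00 Y0.00
; layer 4
G0 Z10.29
G0 X0.00 Y0.00
G1 X17.00 Y0.00
G1 X17.00 Y10.00
G1 X0.00 Y10.00
G1 X0.00 Y0.00
; layer 5
G0 Z12.86
G0 X0.00 Y0.00
G1 X17.00 Y0.00
G1 X17.00 Y10.00
G1 X0.00 Y10.00
G1 X0.00 Y0.00
; layer 6
G0 Z15.43
G0 X0.00 Y0.00
G1 X17.00 Y0.00
G1 X17.00 Y10.00
G1 X0.00 Y10.00
G1 X0.00 Y0.00
; layer 7
G0 Z18.00
G0 X0.00 Y0.00
G1 X17.00 Y0.00
G1 X17.00 Y10.00
G1 X0.00 Y10.00
G1 X0.00 Y0.00
M2 ; end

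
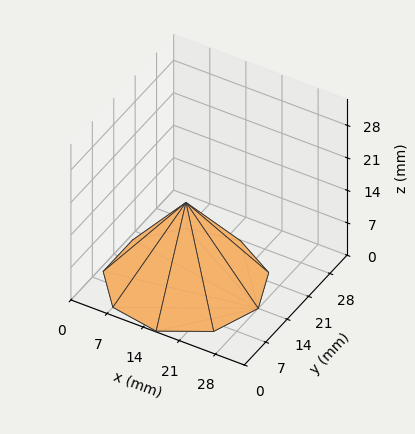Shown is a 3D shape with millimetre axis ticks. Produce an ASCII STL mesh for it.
Reading the render: the shape is a regular 9-sided pyramid, base circumscribed radius ≈ 14 mm, apex at z ≈ 17 mm (dimensions read to the nearest mm from the axis ticks). For the STL, each face is triangulated and given an outward normal.

solid part
  facet normal 0.0000 0.0000 -1.0000
    outer loop
      vertex 16.4 27.8 0.0
      vertex 24.7 23.0 0.0
      vertex 28.0 14.0 0.0
    endloop
  endfacet
  facet normal 0.0000 0.0000 -1.0000
    outer loop
      vertex 7.0 26.1 0.0
      vertex 16.4 27.8 0.0
      vertex 28.0 14.0 0.0
    endloop
  endfacet
  facet normal 0.0000 0.0000 -1.0000
    outer loop
      vertex 0.8 18.8 0.0
      vertex 7.0 26.1 0.0
      vertex 28.0 14.0 0.0
    endloop
  endfacet
  facet normal 0.0000 0.0000 -1.0000
    outer loop
      vertex 0.8 9.2 0.0
      vertex 0.8 18.8 0.0
      vertex 28.0 14.0 0.0
    endloop
  endfacet
  facet normal 0.0000 0.0000 -1.0000
    outer loop
      vertex 7.0 1.9 0.0
      vertex 0.8 9.2 0.0
      vertex 28.0 14.0 0.0
    endloop
  endfacet
  facet normal 0.0000 0.0000 -1.0000
    outer loop
      vertex 16.4 0.2 0.0
      vertex 7.0 1.9 0.0
      vertex 28.0 14.0 0.0
    endloop
  endfacet
  facet normal 0.0000 0.0000 -1.0000
    outer loop
      vertex 24.7 5.0 0.0
      vertex 16.4 0.2 0.0
      vertex 28.0 14.0 0.0
    endloop
  endfacet
  facet normal 0.7428 0.2723 0.6117
    outer loop
      vertex 28.0 14.0 0.0
      vertex 24.7 23.0 0.0
      vertex 14.0 14.0 17.0
    endloop
  endfacet
  facet normal 0.3960 0.6848 0.6118
    outer loop
      vertex 24.7 23.0 0.0
      vertex 16.4 27.8 0.0
      vertex 14.0 14.0 17.0
    endloop
  endfacet
  facet normal -0.1408 0.7783 0.6119
    outer loop
      vertex 16.4 27.8 0.0
      vertex 7.0 26.1 0.0
      vertex 14.0 14.0 17.0
    endloop
  endfacet
  facet normal -0.6026 0.5118 0.6124
    outer loop
      vertex 7.0 26.1 0.0
      vertex 0.8 18.8 0.0
      vertex 14.0 14.0 17.0
    endloop
  endfacet
  facet normal -0.7899 0.0000 0.6133
    outer loop
      vertex 0.8 18.8 0.0
      vertex 0.8 9.2 0.0
      vertex 14.0 14.0 17.0
    endloop
  endfacet
  facet normal -0.6026 -0.5118 0.6124
    outer loop
      vertex 0.8 9.2 0.0
      vertex 7.0 1.9 0.0
      vertex 14.0 14.0 17.0
    endloop
  endfacet
  facet normal -0.1408 -0.7783 0.6119
    outer loop
      vertex 7.0 1.9 0.0
      vertex 16.4 0.2 0.0
      vertex 14.0 14.0 17.0
    endloop
  endfacet
  facet normal 0.3960 -0.6848 0.6118
    outer loop
      vertex 16.4 0.2 0.0
      vertex 24.7 5.0 0.0
      vertex 14.0 14.0 17.0
    endloop
  endfacet
  facet normal 0.7428 -0.2723 0.6117
    outer loop
      vertex 24.7 5.0 0.0
      vertex 28.0 14.0 0.0
      vertex 14.0 14.0 17.0
    endloop
  endfacet
endsolid part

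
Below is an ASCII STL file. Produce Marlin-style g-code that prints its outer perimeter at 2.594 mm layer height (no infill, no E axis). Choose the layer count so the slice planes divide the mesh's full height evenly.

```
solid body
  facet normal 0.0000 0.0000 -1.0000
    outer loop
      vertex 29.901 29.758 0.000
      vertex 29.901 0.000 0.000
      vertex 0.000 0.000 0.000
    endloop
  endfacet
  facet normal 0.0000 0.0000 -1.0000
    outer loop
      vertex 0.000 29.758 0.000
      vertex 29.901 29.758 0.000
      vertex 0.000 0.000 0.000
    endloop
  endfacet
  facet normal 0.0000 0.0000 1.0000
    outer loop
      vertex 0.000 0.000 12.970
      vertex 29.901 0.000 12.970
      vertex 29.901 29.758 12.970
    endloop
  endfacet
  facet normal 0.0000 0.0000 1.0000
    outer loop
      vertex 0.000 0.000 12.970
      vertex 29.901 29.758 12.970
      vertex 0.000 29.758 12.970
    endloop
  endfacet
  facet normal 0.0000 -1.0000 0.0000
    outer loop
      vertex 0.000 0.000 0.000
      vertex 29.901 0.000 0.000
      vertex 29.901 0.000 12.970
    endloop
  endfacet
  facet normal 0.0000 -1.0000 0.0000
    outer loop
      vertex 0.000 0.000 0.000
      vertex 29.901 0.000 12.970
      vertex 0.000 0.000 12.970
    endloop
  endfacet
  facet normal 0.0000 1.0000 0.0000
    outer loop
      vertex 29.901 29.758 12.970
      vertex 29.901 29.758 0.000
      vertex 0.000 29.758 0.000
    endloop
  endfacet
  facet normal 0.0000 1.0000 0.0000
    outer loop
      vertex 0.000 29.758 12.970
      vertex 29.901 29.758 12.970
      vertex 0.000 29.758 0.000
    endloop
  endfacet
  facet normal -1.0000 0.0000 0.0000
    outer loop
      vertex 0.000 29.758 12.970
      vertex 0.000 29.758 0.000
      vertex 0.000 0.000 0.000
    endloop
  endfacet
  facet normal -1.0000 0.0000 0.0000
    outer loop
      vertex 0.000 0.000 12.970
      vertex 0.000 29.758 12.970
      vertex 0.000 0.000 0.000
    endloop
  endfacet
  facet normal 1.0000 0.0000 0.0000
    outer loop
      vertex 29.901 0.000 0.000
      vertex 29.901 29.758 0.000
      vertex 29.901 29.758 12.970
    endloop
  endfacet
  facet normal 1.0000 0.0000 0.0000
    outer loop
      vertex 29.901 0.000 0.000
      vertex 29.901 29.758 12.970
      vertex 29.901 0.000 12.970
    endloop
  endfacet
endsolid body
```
; perimeter-only toolpath
G21 ; units = mm
G90 ; absolute positioning
G28 ; home
; layer 1
G0 Z2.594
G0 X0.000 Y0.000
G1 X29.901 Y0.000
G1 X29.901 Y29.758
G1 X0.000 Y29.758
G1 X0.000 Y0.000
; layer 2
G0 Z5.188
G0 X0.000 Y0.000
G1 X29.901 Y0.000
G1 X29.901 Y29.758
G1 X0.000 Y29.758
G1 X0.000 Y0.000
; layer 3
G0 Z7.782
G0 X0.000 Y0.000
G1 X29.901 Y0.000
G1 X29.901 Y29.758
G1 X0.000 Y29.758
G1 X0.000 Y0.000
; layer 4
G0 Z10.376
G0 X0.000 Y0.000
G1 X29.901 Y0.000
G1 X29.901 Y29.758
G1 X0.000 Y29.758
G1 X0.000 Y0.000
; layer 5
G0 Z12.970
G0 X0.000 Y0.000
G1 X29.901 Y0.000
G1 X29.901 Y29.758
G1 X0.000 Y29.758
G1 X0.000 Y0.000
M2 ; end

The solid is a rectangular box, roughly 29.9 × 29.8 mm footprint and 13 mm tall. Slicing at Δz = 2.594 mm — 5 equal slices spanning the solid's height, so layer i sits at z = i·h/5 — gives 5 non-empty perimeters. Each is a 4-segment closed polygon; G0 lifts to the layer z and rapids to the start vertex, then G1 traces the edges.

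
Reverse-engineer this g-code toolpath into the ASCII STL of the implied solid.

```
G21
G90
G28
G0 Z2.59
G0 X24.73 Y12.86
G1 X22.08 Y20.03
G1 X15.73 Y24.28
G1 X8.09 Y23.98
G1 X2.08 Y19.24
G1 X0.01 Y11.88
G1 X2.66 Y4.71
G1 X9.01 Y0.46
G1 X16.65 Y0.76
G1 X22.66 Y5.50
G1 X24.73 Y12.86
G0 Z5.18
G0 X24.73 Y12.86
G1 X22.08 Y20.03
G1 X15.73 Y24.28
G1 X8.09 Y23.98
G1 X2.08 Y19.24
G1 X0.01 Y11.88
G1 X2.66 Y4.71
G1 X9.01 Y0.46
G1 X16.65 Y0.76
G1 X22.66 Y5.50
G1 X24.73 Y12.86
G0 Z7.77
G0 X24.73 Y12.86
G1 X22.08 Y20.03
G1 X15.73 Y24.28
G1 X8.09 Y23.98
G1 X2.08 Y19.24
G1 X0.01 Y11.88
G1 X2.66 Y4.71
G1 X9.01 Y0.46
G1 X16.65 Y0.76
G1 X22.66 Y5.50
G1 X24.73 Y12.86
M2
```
solid part
  facet normal 0.0000 0.0000 -1.0000
    outer loop
      vertex 15.73 24.28 0.00
      vertex 22.08 20.03 0.00
      vertex 24.73 12.86 0.00
    endloop
  endfacet
  facet normal 0.0000 0.0000 -1.0000
    outer loop
      vertex 8.09 23.98 0.00
      vertex 15.73 24.28 0.00
      vertex 24.73 12.86 0.00
    endloop
  endfacet
  facet normal 0.0000 0.0000 -1.0000
    outer loop
      vertex 2.08 19.24 0.00
      vertex 8.09 23.98 0.00
      vertex 24.73 12.86 0.00
    endloop
  endfacet
  facet normal 0.0000 0.0000 -1.0000
    outer loop
      vertex 0.01 11.88 0.00
      vertex 2.08 19.24 0.00
      vertex 24.73 12.86 0.00
    endloop
  endfacet
  facet normal 0.0000 0.0000 -1.0000
    outer loop
      vertex 2.66 4.71 0.00
      vertex 0.01 11.88 0.00
      vertex 24.73 12.86 0.00
    endloop
  endfacet
  facet normal 0.0000 0.0000 -1.0000
    outer loop
      vertex 9.01 0.46 0.00
      vertex 2.66 4.71 0.00
      vertex 24.73 12.86 0.00
    endloop
  endfacet
  facet normal 0.0000 0.0000 -1.0000
    outer loop
      vertex 16.65 0.76 0.00
      vertex 9.01 0.46 0.00
      vertex 24.73 12.86 0.00
    endloop
  endfacet
  facet normal 0.0000 0.0000 -1.0000
    outer loop
      vertex 22.66 5.50 0.00
      vertex 16.65 0.76 0.00
      vertex 24.73 12.86 0.00
    endloop
  endfacet
  facet normal 0.0000 0.0000 1.0000
    outer loop
      vertex 24.73 12.86 7.77
      vertex 22.08 20.03 7.77
      vertex 15.73 24.28 7.77
    endloop
  endfacet
  facet normal 0.0000 0.0000 1.0000
    outer loop
      vertex 24.73 12.86 7.77
      vertex 15.73 24.28 7.77
      vertex 8.09 23.98 7.77
    endloop
  endfacet
  facet normal 0.0000 0.0000 1.0000
    outer loop
      vertex 24.73 12.86 7.77
      vertex 8.09 23.98 7.77
      vertex 2.08 19.24 7.77
    endloop
  endfacet
  facet normal 0.0000 0.0000 1.0000
    outer loop
      vertex 24.73 12.86 7.77
      vertex 2.08 19.24 7.77
      vertex 0.01 11.88 7.77
    endloop
  endfacet
  facet normal 0.0000 0.0000 1.0000
    outer loop
      vertex 24.73 12.86 7.77
      vertex 0.01 11.88 7.77
      vertex 2.66 4.71 7.77
    endloop
  endfacet
  facet normal 0.0000 0.0000 1.0000
    outer loop
      vertex 24.73 12.86 7.77
      vertex 2.66 4.71 7.77
      vertex 9.01 0.46 7.77
    endloop
  endfacet
  facet normal 0.0000 0.0000 1.0000
    outer loop
      vertex 24.73 12.86 7.77
      vertex 9.01 0.46 7.77
      vertex 16.65 0.76 7.77
    endloop
  endfacet
  facet normal 0.0000 0.0000 1.0000
    outer loop
      vertex 24.73 12.86 7.77
      vertex 16.65 0.76 7.77
      vertex 22.66 5.50 7.77
    endloop
  endfacet
  facet normal 0.9380 0.3467 0.0000
    outer loop
      vertex 24.73 12.86 0.00
      vertex 22.08 20.03 0.00
      vertex 22.08 20.03 7.77
    endloop
  endfacet
  facet normal 0.9380 0.3467 0.0000
    outer loop
      vertex 24.73 12.86 0.00
      vertex 22.08 20.03 7.77
      vertex 24.73 12.86 7.77
    endloop
  endfacet
  facet normal 0.5562 0.8310 0.0000
    outer loop
      vertex 22.08 20.03 0.00
      vertex 15.73 24.28 0.00
      vertex 15.73 24.28 7.77
    endloop
  endfacet
  facet normal 0.5562 0.8310 0.0000
    outer loop
      vertex 22.08 20.03 0.00
      vertex 15.73 24.28 7.77
      vertex 22.08 20.03 7.77
    endloop
  endfacet
  facet normal -0.0392 0.9992 0.0000
    outer loop
      vertex 15.73 24.28 0.00
      vertex 8.09 23.98 0.00
      vertex 8.09 23.98 7.77
    endloop
  endfacet
  facet normal -0.0392 0.9992 0.0000
    outer loop
      vertex 15.73 24.28 0.00
      vertex 8.09 23.98 7.77
      vertex 15.73 24.28 7.77
    endloop
  endfacet
  facet normal -0.6193 0.7852 0.0000
    outer loop
      vertex 8.09 23.98 0.00
      vertex 2.08 19.24 0.00
      vertex 2.08 19.24 7.77
    endloop
  endfacet
  facet normal -0.6193 0.7852 0.0000
    outer loop
      vertex 8.09 23.98 0.00
      vertex 2.08 19.24 7.77
      vertex 8.09 23.98 7.77
    endloop
  endfacet
  facet normal -0.9627 0.2707 0.0000
    outer loop
      vertex 2.08 19.24 0.00
      vertex 0.01 11.88 0.00
      vertex 0.01 11.88 7.77
    endloop
  endfacet
  facet normal -0.9627 0.2707 0.0000
    outer loop
      vertex 2.08 19.24 0.00
      vertex 0.01 11.88 7.77
      vertex 2.08 19.24 7.77
    endloop
  endfacet
  facet normal -0.9380 -0.3467 0.0000
    outer loop
      vertex 0.01 11.88 0.00
      vertex 2.66 4.71 0.00
      vertex 2.66 4.71 7.77
    endloop
  endfacet
  facet normal -0.9380 -0.3467 0.0000
    outer loop
      vertex 0.01 11.88 0.00
      vertex 2.66 4.71 7.77
      vertex 0.01 11.88 7.77
    endloop
  endfacet
  facet normal -0.5562 -0.8310 0.0000
    outer loop
      vertex 2.66 4.71 0.00
      vertex 9.01 0.46 0.00
      vertex 9.01 0.46 7.77
    endloop
  endfacet
  facet normal -0.5562 -0.8310 0.0000
    outer loop
      vertex 2.66 4.71 0.00
      vertex 9.01 0.46 7.77
      vertex 2.66 4.71 7.77
    endloop
  endfacet
  facet normal 0.0392 -0.9992 0.0000
    outer loop
      vertex 9.01 0.46 0.00
      vertex 16.65 0.76 0.00
      vertex 16.65 0.76 7.77
    endloop
  endfacet
  facet normal 0.0392 -0.9992 0.0000
    outer loop
      vertex 9.01 0.46 0.00
      vertex 16.65 0.76 7.77
      vertex 9.01 0.46 7.77
    endloop
  endfacet
  facet normal 0.6193 -0.7852 0.0000
    outer loop
      vertex 16.65 0.76 0.00
      vertex 22.66 5.50 0.00
      vertex 22.66 5.50 7.77
    endloop
  endfacet
  facet normal 0.6193 -0.7852 0.0000
    outer loop
      vertex 16.65 0.76 0.00
      vertex 22.66 5.50 7.77
      vertex 16.65 0.76 7.77
    endloop
  endfacet
  facet normal 0.9627 -0.2707 0.0000
    outer loop
      vertex 22.66 5.50 0.00
      vertex 24.73 12.86 0.00
      vertex 24.73 12.86 7.77
    endloop
  endfacet
  facet normal 0.9627 -0.2707 0.0000
    outer loop
      vertex 22.66 5.50 0.00
      vertex 24.73 12.86 7.77
      vertex 22.66 5.50 7.77
    endloop
  endfacet
endsolid part

The G0 Z moves step by Δz≈2.59 mm. Every layer's G1 loop is the same polygon, so the solid is a straight extrusion of it from z=0 to z≈7.77. Closing with flat bottom and top caps and triangulating gives 36 facets — a regular 10-sided prism (a cylinder approximated with 10 flat sides), circumscribed radius ≈ 12.4 mm, height ≈ 7.77 mm.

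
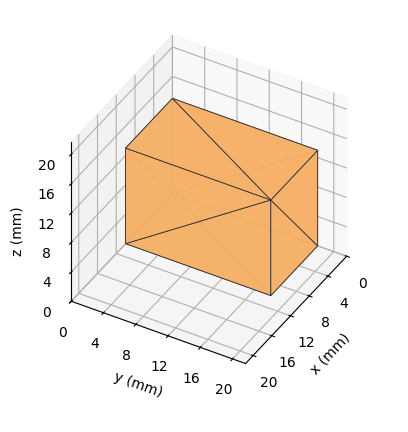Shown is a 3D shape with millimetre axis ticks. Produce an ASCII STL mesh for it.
Reading the render: the shape is a rectangular box, roughly 10 × 18 mm footprint and 13 mm tall (dimensions read to the nearest mm from the axis ticks). For the STL, each face is triangulated and given an outward normal.

solid part
  facet normal 0.0000 0.0000 -1.0000
    outer loop
      vertex 10.0 18.0 0.0
      vertex 10.0 0.0 0.0
      vertex 0.0 0.0 0.0
    endloop
  endfacet
  facet normal 0.0000 0.0000 -1.0000
    outer loop
      vertex 0.0 18.0 0.0
      vertex 10.0 18.0 0.0
      vertex 0.0 0.0 0.0
    endloop
  endfacet
  facet normal 0.0000 0.0000 1.0000
    outer loop
      vertex 0.0 0.0 13.0
      vertex 10.0 0.0 13.0
      vertex 10.0 18.0 13.0
    endloop
  endfacet
  facet normal 0.0000 0.0000 1.0000
    outer loop
      vertex 0.0 0.0 13.0
      vertex 10.0 18.0 13.0
      vertex 0.0 18.0 13.0
    endloop
  endfacet
  facet normal 0.0000 -1.0000 0.0000
    outer loop
      vertex 0.0 0.0 0.0
      vertex 10.0 0.0 0.0
      vertex 10.0 0.0 13.0
    endloop
  endfacet
  facet normal 0.0000 -1.0000 0.0000
    outer loop
      vertex 0.0 0.0 0.0
      vertex 10.0 0.0 13.0
      vertex 0.0 0.0 13.0
    endloop
  endfacet
  facet normal 0.0000 1.0000 0.0000
    outer loop
      vertex 10.0 18.0 13.0
      vertex 10.0 18.0 0.0
      vertex 0.0 18.0 0.0
    endloop
  endfacet
  facet normal 0.0000 1.0000 0.0000
    outer loop
      vertex 0.0 18.0 13.0
      vertex 10.0 18.0 13.0
      vertex 0.0 18.0 0.0
    endloop
  endfacet
  facet normal -1.0000 0.0000 0.0000
    outer loop
      vertex 0.0 18.0 13.0
      vertex 0.0 18.0 0.0
      vertex 0.0 0.0 0.0
    endloop
  endfacet
  facet normal -1.0000 0.0000 0.0000
    outer loop
      vertex 0.0 0.0 13.0
      vertex 0.0 18.0 13.0
      vertex 0.0 0.0 0.0
    endloop
  endfacet
  facet normal 1.0000 0.0000 0.0000
    outer loop
      vertex 10.0 0.0 0.0
      vertex 10.0 18.0 0.0
      vertex 10.0 18.0 13.0
    endloop
  endfacet
  facet normal 1.0000 0.0000 0.0000
    outer loop
      vertex 10.0 0.0 0.0
      vertex 10.0 18.0 13.0
      vertex 10.0 0.0 13.0
    endloop
  endfacet
endsolid part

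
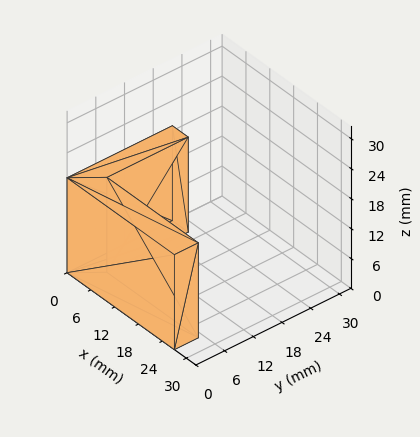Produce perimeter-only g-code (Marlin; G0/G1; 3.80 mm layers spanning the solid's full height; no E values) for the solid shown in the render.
Reading the render: the shape is an L-shaped prism: outer 27 × 22 mm, arm thicknesses ≈ 5 mm (horizontal) and 4 mm (vertical), extruded 19 mm in z (dimensions read to the nearest mm from the axis ticks). For the g-code, the solid's height is divided into equal slices at the stated Δz and each level perimeter traced with G1 moves after a G0 lift.

; perimeter-only toolpath
G21 ; units = mm
G90 ; absolute positioning
G28 ; home
; layer 1
G0 Z3.80
G0 X0.00 Y0.00
G1 X27.00 Y0.00
G1 X27.00 Y5.00
G1 X4.00 Y5.00
G1 X4.00 Y22.00
G1 X0.00 Y22.00
G1 X0.00 Y0.00
; layer 2
G0 Z7.60
G0 X0.00 Y0.00
G1 X27.00 Y0.00
G1 X27.00 Y5.00
G1 X4.00 Y5.00
G1 X4.00 Y22.00
G1 X0.00 Y22.00
G1 X0.00 Y0.00
; layer 3
G0 Z11.40
G0 X0.00 Y0.00
G1 X27.00 Y0.00
G1 X27.00 Y5.00
G1 X4.00 Y5.00
G1 X4.00 Y22.00
G1 X0.00 Y22.00
G1 X0.00 Y0.00
; layer 4
G0 Z15.20
G0 X0.00 Y0.00
G1 X27.00 Y0.00
G1 X27.00 Y5.00
G1 X4.00 Y5.00
G1 X4.00 Y22.00
G1 X0.00 Y22.00
G1 X0.00 Y0.00
; layer 5
G0 Z19.00
G0 X0.00 Y0.00
G1 X27.00 Y0.00
G1 X27.00 Y5.00
G1 X4.00 Y5.00
G1 X4.00 Y22.00
G1 X0.00 Y22.00
G1 X0.00 Y0.00
M2 ; end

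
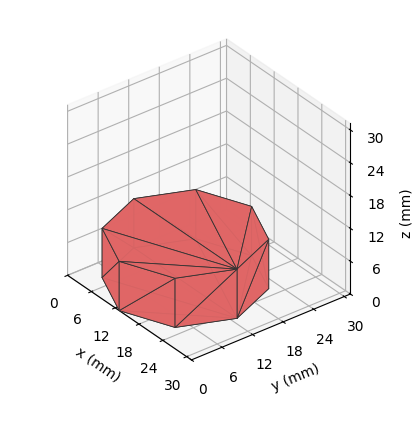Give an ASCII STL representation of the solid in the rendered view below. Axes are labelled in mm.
Reading the render: the shape is a regular 8-sided prism (a cylinder approximated with 8 flat sides), circumscribed radius ≈ 13 mm, height ≈ 9 mm (dimensions read to the nearest mm from the axis ticks). For the STL, each face is triangulated and given an outward normal.

solid part
  facet normal 0.0000 0.0000 -1.0000
    outer loop
      vertex 13.000 26.000 0.000
      vertex 22.192 22.192 0.000
      vertex 26.000 13.000 0.000
    endloop
  endfacet
  facet normal 0.0000 0.0000 -1.0000
    outer loop
      vertex 3.808 22.192 0.000
      vertex 13.000 26.000 0.000
      vertex 26.000 13.000 0.000
    endloop
  endfacet
  facet normal 0.0000 0.0000 -1.0000
    outer loop
      vertex 0.000 13.000 0.000
      vertex 3.808 22.192 0.000
      vertex 26.000 13.000 0.000
    endloop
  endfacet
  facet normal 0.0000 0.0000 -1.0000
    outer loop
      vertex 3.808 3.808 0.000
      vertex 0.000 13.000 0.000
      vertex 26.000 13.000 0.000
    endloop
  endfacet
  facet normal 0.0000 0.0000 -1.0000
    outer loop
      vertex 13.000 0.000 0.000
      vertex 3.808 3.808 0.000
      vertex 26.000 13.000 0.000
    endloop
  endfacet
  facet normal 0.0000 0.0000 -1.0000
    outer loop
      vertex 22.192 3.808 0.000
      vertex 13.000 0.000 0.000
      vertex 26.000 13.000 0.000
    endloop
  endfacet
  facet normal 0.0000 0.0000 1.0000
    outer loop
      vertex 26.000 13.000 9.000
      vertex 22.192 22.192 9.000
      vertex 13.000 26.000 9.000
    endloop
  endfacet
  facet normal 0.0000 0.0000 1.0000
    outer loop
      vertex 26.000 13.000 9.000
      vertex 13.000 26.000 9.000
      vertex 3.808 22.192 9.000
    endloop
  endfacet
  facet normal 0.0000 0.0000 1.0000
    outer loop
      vertex 26.000 13.000 9.000
      vertex 3.808 22.192 9.000
      vertex 0.000 13.000 9.000
    endloop
  endfacet
  facet normal 0.0000 0.0000 1.0000
    outer loop
      vertex 26.000 13.000 9.000
      vertex 0.000 13.000 9.000
      vertex 3.808 3.808 9.000
    endloop
  endfacet
  facet normal 0.0000 0.0000 1.0000
    outer loop
      vertex 26.000 13.000 9.000
      vertex 3.808 3.808 9.000
      vertex 13.000 0.000 9.000
    endloop
  endfacet
  facet normal 0.0000 0.0000 1.0000
    outer loop
      vertex 26.000 13.000 9.000
      vertex 13.000 0.000 9.000
      vertex 22.192 3.808 9.000
    endloop
  endfacet
  facet normal 0.9239 0.3827 0.0000
    outer loop
      vertex 26.000 13.000 0.000
      vertex 22.192 22.192 0.000
      vertex 22.192 22.192 9.000
    endloop
  endfacet
  facet normal 0.9239 0.3827 0.0000
    outer loop
      vertex 26.000 13.000 0.000
      vertex 22.192 22.192 9.000
      vertex 26.000 13.000 9.000
    endloop
  endfacet
  facet normal 0.3827 0.9239 0.0000
    outer loop
      vertex 22.192 22.192 0.000
      vertex 13.000 26.000 0.000
      vertex 13.000 26.000 9.000
    endloop
  endfacet
  facet normal 0.3827 0.9239 0.0000
    outer loop
      vertex 22.192 22.192 0.000
      vertex 13.000 26.000 9.000
      vertex 22.192 22.192 9.000
    endloop
  endfacet
  facet normal -0.3827 0.9239 0.0000
    outer loop
      vertex 13.000 26.000 0.000
      vertex 3.808 22.192 0.000
      vertex 3.808 22.192 9.000
    endloop
  endfacet
  facet normal -0.3827 0.9239 0.0000
    outer loop
      vertex 13.000 26.000 0.000
      vertex 3.808 22.192 9.000
      vertex 13.000 26.000 9.000
    endloop
  endfacet
  facet normal -0.9239 0.3827 0.0000
    outer loop
      vertex 3.808 22.192 0.000
      vertex 0.000 13.000 0.000
      vertex 0.000 13.000 9.000
    endloop
  endfacet
  facet normal -0.9239 0.3827 0.0000
    outer loop
      vertex 3.808 22.192 0.000
      vertex 0.000 13.000 9.000
      vertex 3.808 22.192 9.000
    endloop
  endfacet
  facet normal -0.9239 -0.3827 0.0000
    outer loop
      vertex 0.000 13.000 0.000
      vertex 3.808 3.808 0.000
      vertex 3.808 3.808 9.000
    endloop
  endfacet
  facet normal -0.9239 -0.3827 0.0000
    outer loop
      vertex 0.000 13.000 0.000
      vertex 3.808 3.808 9.000
      vertex 0.000 13.000 9.000
    endloop
  endfacet
  facet normal -0.3827 -0.9239 0.0000
    outer loop
      vertex 3.808 3.808 0.000
      vertex 13.000 0.000 0.000
      vertex 13.000 0.000 9.000
    endloop
  endfacet
  facet normal -0.3827 -0.9239 0.0000
    outer loop
      vertex 3.808 3.808 0.000
      vertex 13.000 0.000 9.000
      vertex 3.808 3.808 9.000
    endloop
  endfacet
  facet normal 0.3827 -0.9239 0.0000
    outer loop
      vertex 13.000 0.000 0.000
      vertex 22.192 3.808 0.000
      vertex 22.192 3.808 9.000
    endloop
  endfacet
  facet normal 0.3827 -0.9239 0.0000
    outer loop
      vertex 13.000 0.000 0.000
      vertex 22.192 3.808 9.000
      vertex 13.000 0.000 9.000
    endloop
  endfacet
  facet normal 0.9239 -0.3827 0.0000
    outer loop
      vertex 22.192 3.808 0.000
      vertex 26.000 13.000 0.000
      vertex 26.000 13.000 9.000
    endloop
  endfacet
  facet normal 0.9239 -0.3827 0.0000
    outer loop
      vertex 22.192 3.808 0.000
      vertex 26.000 13.000 9.000
      vertex 22.192 3.808 9.000
    endloop
  endfacet
endsolid part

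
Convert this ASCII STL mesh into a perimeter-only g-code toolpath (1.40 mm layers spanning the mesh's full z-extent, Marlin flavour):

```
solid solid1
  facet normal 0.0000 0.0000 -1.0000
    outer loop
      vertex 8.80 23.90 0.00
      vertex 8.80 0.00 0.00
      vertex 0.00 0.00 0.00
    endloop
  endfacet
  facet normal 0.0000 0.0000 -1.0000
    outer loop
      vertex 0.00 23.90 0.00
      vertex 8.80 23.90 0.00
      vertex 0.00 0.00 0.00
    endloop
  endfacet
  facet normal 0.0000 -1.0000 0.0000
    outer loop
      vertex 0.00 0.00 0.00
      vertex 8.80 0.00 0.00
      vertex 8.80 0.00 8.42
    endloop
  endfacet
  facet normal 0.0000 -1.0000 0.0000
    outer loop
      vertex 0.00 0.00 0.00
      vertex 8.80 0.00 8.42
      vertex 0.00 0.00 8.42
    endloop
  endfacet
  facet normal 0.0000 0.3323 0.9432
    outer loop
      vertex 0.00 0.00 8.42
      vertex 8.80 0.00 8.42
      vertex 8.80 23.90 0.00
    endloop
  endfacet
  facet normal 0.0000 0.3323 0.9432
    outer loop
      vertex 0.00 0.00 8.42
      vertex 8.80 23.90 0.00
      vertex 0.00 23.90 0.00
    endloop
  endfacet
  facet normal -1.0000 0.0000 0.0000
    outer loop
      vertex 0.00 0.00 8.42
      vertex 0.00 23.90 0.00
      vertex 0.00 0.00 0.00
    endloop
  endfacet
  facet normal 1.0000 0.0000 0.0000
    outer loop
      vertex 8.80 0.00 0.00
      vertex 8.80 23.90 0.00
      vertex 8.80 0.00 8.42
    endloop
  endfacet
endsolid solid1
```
; perimeter-only toolpath
G21 ; units = mm
G90 ; absolute positioning
G28 ; home
; layer 1
G0 Z1.40
G0 X0.00 Y0.00
G1 X8.80 Y0.00
G1 X8.80 Y19.92
G1 X0.00 Y19.92
G1 X0.00 Y0.00
; layer 2
G0 Z2.81
G0 X0.00 Y0.00
G1 X8.80 Y0.00
G1 X8.80 Y15.93
G1 X0.00 Y15.93
G1 X0.00 Y0.00
; layer 3
G0 Z4.21
G0 X0.00 Y0.00
G1 X8.80 Y0.00
G1 X8.80 Y11.95
G1 X0.00 Y11.95
G1 X0.00 Y0.00
; layer 4
G0 Z5.61
G0 X0.00 Y0.00
G1 X8.80 Y0.00
G1 X8.80 Y7.97
G1 X0.00 Y7.97
G1 X0.00 Y0.00
; layer 5
G0 Z7.02
G0 X0.00 Y0.00
G1 X8.80 Y0.00
G1 X8.80 Y3.98
G1 X0.00 Y3.98
G1 X0.00 Y0.00
M2 ; end

The solid is a wedge (ramp): 8.8 × 23.9 mm base, rising to 8.42 mm along the y=0 edge and sloping linearly to z=0 at y=23.9. Slicing at Δz = 1.40 mm — 6 equal slices spanning the solid's height, so layer i sits at z = i·h/6 — gives 5 non-empty perimeters. Each is a 4-segment closed polygon; G0 lifts to the layer z and rapids to the start vertex, then G1 traces the edges. The cross-section shrinks linearly with z (the slice at the apex is degenerate and omitted).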